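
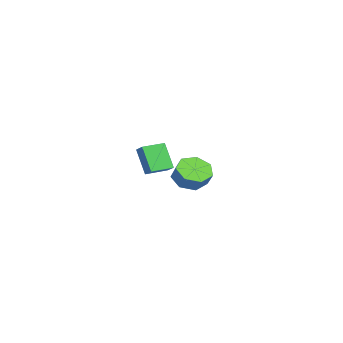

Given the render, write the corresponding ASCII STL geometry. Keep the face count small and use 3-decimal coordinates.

solid 
facet normal -0.478 -0.407 -0.779
outer loop
vertex -2.371 1.475 -2.552
vertex -2.893 2.374 -2.702
vertex -1.973 2.075 -3.11
endloop
endfacet
facet normal 0.763 -0.632 -0.136
outer loop
vertex -2.371 1.475 -2.552
vertex -1.973 2.075 -3.11
vertex -1.865 1.908 -1.727
endloop
endfacet
facet normal 0.763 -0.632 -0.136
outer loop
vertex -1.865 1.908 -1.727
vertex -1.973 2.075 -3.11
vertex -1.467 2.508 -2.286
endloop
endfacet
facet normal 0.477 0.408 0.778
outer loop
vertex -1.865 1.908 -1.727
vertex -1.467 2.508 -2.286
vertex -2.387 2.806 -1.878
endloop
endfacet
facet normal -0.478 -0.408 -0.778
outer loop
vertex -1.973 2.075 -3.11
vertex -2.893 2.374 -2.702
vertex -2.268 2.9 -3.362
endloop
endfacet
facet normal 0.817 0.120 -0.564
outer loop
vertex -1.973 2.075 -3.11
vertex -2.268 2.9 -3.362
vertex -1.467 2.508 -2.286
endloop
endfacet
facet normal 0.817 0.121 -0.564
outer loop
vertex -1.467 2.508 -2.286
vertex -2.268 2.9 -3.362
vertex -1.762 3.332 -2.537
endloop
endfacet
facet normal 0.477 0.408 0.778
outer loop
vertex -1.467 2.508 -2.286
vertex -1.762 3.332 -2.537
vertex -2.387 2.806 -1.878
endloop
endfacet
facet normal -0.477 -0.409 -0.778
outer loop
vertex -2.268 2.9 -3.362
vertex -2.893 2.374 -2.702
vertex -3.034 3.328 -3.117
endloop
endfacet
facet normal 0.256 0.783 -0.567
outer loop
vertex -2.268 2.9 -3.362
vertex -3.034 3.328 -3.117
vertex -1.762 3.332 -2.537
endloop
endfacet
facet normal 0.256 0.782 -0.568
outer loop
vertex -1.762 3.332 -2.537
vertex -3.034 3.328 -3.117
vertex -2.528 3.761 -2.292
endloop
endfacet
facet normal 0.477 0.408 0.778
outer loop
vertex -1.762 3.332 -2.537
vertex -2.528 3.761 -2.292
vertex -2.387 2.806 -1.878
endloop
endfacet
facet normal -0.477 -0.409 -0.778
outer loop
vertex -3.034 3.328 -3.117
vertex -2.893 2.374 -2.702
vertex -3.694 3.038 -2.56
endloop
endfacet
facet normal -0.497 0.856 -0.144
outer loop
vertex -3.034 3.328 -3.117
vertex -3.694 3.038 -2.56
vertex -2.528 3.761 -2.292
endloop
endfacet
facet normal -0.498 0.856 -0.143
outer loop
vertex -2.528 3.761 -2.292
vertex -3.694 3.038 -2.56
vertex -3.188 3.47 -1.735
endloop
endfacet
facet normal 0.477 0.408 0.778
outer loop
vertex -2.528 3.761 -2.292
vertex -3.188 3.47 -1.735
vertex -2.387 2.806 -1.878
endloop
endfacet
facet normal -0.477 -0.409 -0.778
outer loop
vertex -3.694 3.038 -2.56
vertex -2.893 2.374 -2.702
vertex -3.751 2.247 -2.11
endloop
endfacet
facet normal -0.876 0.284 0.389
outer loop
vertex -3.694 3.038 -2.56
vertex -3.751 2.247 -2.11
vertex -3.188 3.47 -1.735
endloop
endfacet
facet normal -0.877 0.284 0.388
outer loop
vertex -3.188 3.47 -1.735
vertex -3.751 2.247 -2.11
vertex -3.245 2.68 -1.285
endloop
endfacet
facet normal 0.478 0.409 0.778
outer loop
vertex -3.188 3.47 -1.735
vertex -3.245 2.68 -1.285
vertex -2.387 2.806 -1.878
endloop
endfacet
facet normal -0.477 -0.408 -0.779
outer loop
vertex -3.751 2.247 -2.11
vertex -2.893 2.374 -2.702
vertex -3.162 1.552 -2.107
endloop
endfacet
facet normal -0.595 -0.502 0.628
outer loop
vertex -3.751 2.247 -2.11
vertex -3.162 1.552 -2.107
vertex -3.245 2.68 -1.285
endloop
endfacet
facet normal -0.595 -0.502 0.628
outer loop
vertex -3.245 2.68 -1.285
vertex -3.162 1.552 -2.107
vertex -2.656 1.985 -1.282
endloop
endfacet
facet normal 0.478 0.408 0.778
outer loop
vertex -3.245 2.68 -1.285
vertex -2.656 1.985 -1.282
vertex -2.387 2.806 -1.878
endloop
endfacet
facet normal -0.478 -0.407 -0.779
outer loop
vertex -3.162 1.552 -2.107
vertex -2.893 2.374 -2.702
vertex -2.371 1.475 -2.552
endloop
endfacet
facet normal 0.134 -0.909 0.395
outer loop
vertex -3.162 1.552 -2.107
vertex -2.371 1.475 -2.552
vertex -2.656 1.985 -1.282
endloop
endfacet
facet normal 0.134 -0.909 0.395
outer loop
vertex -2.656 1.985 -1.282
vertex -2.371 1.475 -2.552
vertex -1.865 1.908 -1.727
endloop
endfacet
facet normal 0.477 0.408 0.778
outer loop
vertex -2.656 1.985 -1.282
vertex -1.865 1.908 -1.727
vertex -2.387 2.806 -1.878
endloop
endfacet
facet normal -0.684 0.727 0.053
outer loop
vertex 3.46 2.866 1.939
vertex 4.01 3.488 0.513
vertex 2.935 2.402 1.533
endloop
endfacet
facet normal -0.335 -0.377 0.864
outer loop
vertex 3.79 1.492 1.467
vertex 3.46 2.866 1.939
vertex 2.935 2.402 1.533
endloop
endfacet
facet normal -0.685 0.727 0.053
outer loop
vertex 2.935 2.402 1.533
vertex 4.01 3.488 0.513
vertex 3.485 3.023 0.108
endloop
endfacet
facet normal -0.649 -0.573 -0.500
outer loop
vertex 3.485 3.023 0.108
vertex 3.79 1.492 1.467
vertex 2.935 2.402 1.533
endloop
endfacet
facet normal 0.649 0.573 0.500
outer loop
vertex 3.46 2.866 1.939
vertex 4.865 2.578 0.447
vertex 4.01 3.488 0.513
endloop
endfacet
facet normal -0.333 -0.377 0.864
outer loop
vertex 4.315 1.957 1.872
vertex 3.46 2.866 1.939
vertex 3.79 1.492 1.467
endloop
endfacet
facet normal 0.649 0.573 0.500
outer loop
vertex 4.315 1.957 1.872
vertex 4.865 2.578 0.447
vertex 3.46 2.866 1.939
endloop
endfacet
facet normal 0.334 0.376 -0.864
outer loop
vertex 4.01 3.488 0.513
vertex 4.865 2.578 0.447
vertex 3.485 3.023 0.108
endloop
endfacet
facet normal -0.649 -0.573 -0.500
outer loop
vertex 4.34 2.114 0.041
vertex 3.79 1.492 1.467
vertex 3.485 3.023 0.108
endloop
endfacet
facet normal 0.334 0.378 -0.864
outer loop
vertex 3.485 3.023 0.108
vertex 4.865 2.578 0.447
vertex 4.34 2.114 0.041
endloop
endfacet
facet normal 0.685 -0.727 -0.053
outer loop
vertex 4.34 2.114 0.041
vertex 4.315 1.957 1.872
vertex 3.79 1.492 1.467
endloop
endfacet
facet normal 0.684 -0.728 -0.053
outer loop
vertex 4.865 2.578 0.447
vertex 4.315 1.957 1.872
vertex 4.34 2.114 0.041
endloop
endfacet

endsolid


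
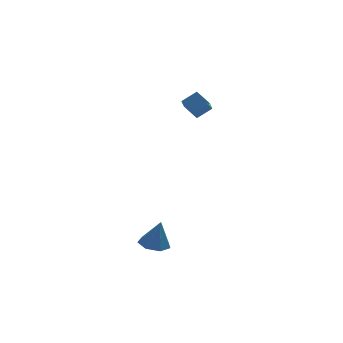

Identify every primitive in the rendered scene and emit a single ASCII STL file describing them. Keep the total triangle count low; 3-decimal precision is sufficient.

solid 
facet normal -0.799 -0.263 -0.540
outer loop
vertex 0.453 3.1 3.993
vertex 0.636 3.84 3.362
vertex 1.024 2.49 3.445
endloop
endfacet
facet normal -0.185 -0.747 0.638
outer loop
vertex 1.784 2.74 3.958
vertex 0.453 3.1 3.993
vertex 1.024 2.49 3.445
endloop
endfacet
facet normal -0.799 -0.263 -0.541
outer loop
vertex 1.024 2.49 3.445
vertex 0.636 3.84 3.362
vertex 1.208 3.23 2.813
endloop
endfacet
facet normal 0.571 -0.611 -0.549
outer loop
vertex 1.208 3.23 2.813
vertex 1.784 2.74 3.958
vertex 1.024 2.49 3.445
endloop
endfacet
facet normal -0.571 0.610 0.549
outer loop
vertex 0.453 3.1 3.993
vertex 1.396 4.09 3.875
vertex 0.636 3.84 3.362
endloop
endfacet
facet normal -0.185 -0.748 0.638
outer loop
vertex 1.212 3.35 4.507
vertex 0.453 3.1 3.993
vertex 1.784 2.74 3.958
endloop
endfacet
facet normal -0.572 0.610 0.548
outer loop
vertex 1.212 3.35 4.507
vertex 1.396 4.09 3.875
vertex 0.453 3.1 3.993
endloop
endfacet
facet normal 0.185 0.748 -0.638
outer loop
vertex 0.636 3.84 3.362
vertex 1.396 4.09 3.875
vertex 1.208 3.23 2.813
endloop
endfacet
facet normal 0.572 -0.609 -0.549
outer loop
vertex 1.967 3.48 3.327
vertex 1.784 2.74 3.958
vertex 1.208 3.23 2.813
endloop
endfacet
facet normal 0.186 0.747 -0.638
outer loop
vertex 1.208 3.23 2.813
vertex 1.396 4.09 3.875
vertex 1.967 3.48 3.327
endloop
endfacet
facet normal 0.799 0.263 0.540
outer loop
vertex 1.967 3.48 3.327
vertex 1.212 3.35 4.507
vertex 1.784 2.74 3.958
endloop
endfacet
facet normal 0.799 0.263 0.540
outer loop
vertex 1.396 4.09 3.875
vertex 1.212 3.35 4.507
vertex 1.967 3.48 3.327
endloop
endfacet
facet normal -0.205 0.108 -0.973
outer loop
vertex -0.509 -3.254 -2.759
vertex -1.221 -2.99 -2.58
vertex -0.561 -2.585 -2.674
endloop
endfacet
facet normal 0.969 0.045 0.243
outer loop
vertex -0.509 -3.254 -2.759
vertex -0.561 -2.585 -2.674
vertex -0.919 -3.15 -1.14
endloop
endfacet
facet normal -0.205 0.108 -0.973
outer loop
vertex -0.561 -2.585 -2.674
vertex -1.221 -2.99 -2.58
vertex -1.11 -2.221 -2.518
endloop
endfacet
facet normal 0.583 0.709 0.397
outer loop
vertex -0.561 -2.585 -2.674
vertex -1.11 -2.221 -2.518
vertex -0.919 -3.15 -1.14
endloop
endfacet
facet normal -0.204 0.108 -0.973
outer loop
vertex -1.11 -2.221 -2.518
vertex -1.221 -2.99 -2.58
vertex -1.743 -2.436 -2.409
endloop
endfacet
facet normal -0.176 0.805 0.567
outer loop
vertex -1.11 -2.221 -2.518
vertex -1.743 -2.436 -2.409
vertex -0.919 -3.15 -1.14
endloop
endfacet
facet normal -0.204 0.108 -0.973
outer loop
vertex -1.743 -2.436 -2.409
vertex -1.221 -2.99 -2.58
vertex -1.982 -3.069 -2.429
endloop
endfacet
facet normal -0.737 0.259 0.624
outer loop
vertex -1.743 -2.436 -2.409
vertex -1.982 -3.069 -2.429
vertex -0.919 -3.15 -1.14
endloop
endfacet
facet normal -0.204 0.107 -0.973
outer loop
vertex -1.982 -3.069 -2.429
vertex -1.221 -2.99 -2.58
vertex -1.649 -3.642 -2.562
endloop
endfacet
facet normal -0.677 -0.515 0.526
outer loop
vertex -1.982 -3.069 -2.429
vertex -1.649 -3.642 -2.562
vertex -0.919 -3.15 -1.14
endloop
endfacet
facet normal -0.204 0.107 -0.973
outer loop
vertex -1.649 -3.642 -2.562
vertex -1.221 -2.99 -2.58
vertex -0.993 -3.725 -2.709
endloop
endfacet
facet normal -0.041 -0.938 0.346
outer loop
vertex -1.649 -3.642 -2.562
vertex -0.993 -3.725 -2.709
vertex -0.919 -3.15 -1.14
endloop
endfacet
facet normal -0.205 0.107 -0.973
outer loop
vertex -0.993 -3.725 -2.709
vertex -1.221 -2.99 -2.58
vertex -0.509 -3.254 -2.759
endloop
endfacet
facet normal 0.692 -0.688 0.219
outer loop
vertex -0.993 -3.725 -2.709
vertex -0.509 -3.254 -2.759
vertex -0.919 -3.15 -1.14
endloop
endfacet

endsolid


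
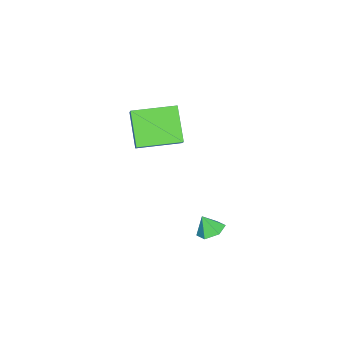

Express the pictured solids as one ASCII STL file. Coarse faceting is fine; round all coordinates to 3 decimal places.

solid 
facet normal -0.538 0.840 0.068
outer loop
vertex -4.502 -0.732 2.025
vertex -3.529 -0.19 3.03
vertex -3.431 0.072 0.554
endloop
endfacet
facet normal -0.649 -0.361 -0.670
outer loop
vertex -2.291 -1.71 0.41
vertex -4.502 -0.732 2.025
vertex -3.431 0.072 0.554
endloop
endfacet
facet normal -0.538 0.841 0.068
outer loop
vertex -3.431 0.072 0.554
vertex -3.529 -0.19 3.03
vertex -2.457 0.614 1.559
endloop
endfacet
facet normal 0.538 0.404 -0.740
outer loop
vertex -2.457 0.614 1.559
vertex -2.291 -1.71 0.41
vertex -3.431 0.072 0.554
endloop
endfacet
facet normal -0.538 -0.404 0.739
outer loop
vertex -4.502 -0.732 2.025
vertex -2.389 -1.972 2.886
vertex -3.529 -0.19 3.03
endloop
endfacet
facet normal -0.649 -0.361 -0.670
outer loop
vertex -3.363 -2.514 1.881
vertex -4.502 -0.732 2.025
vertex -2.291 -1.71 0.41
endloop
endfacet
facet normal -0.538 -0.404 0.740
outer loop
vertex -3.363 -2.514 1.881
vertex -2.389 -1.972 2.886
vertex -4.502 -0.732 2.025
endloop
endfacet
facet normal 0.649 0.361 0.670
outer loop
vertex -3.529 -0.19 3.03
vertex -2.389 -1.972 2.886
vertex -2.457 0.614 1.559
endloop
endfacet
facet normal 0.539 0.404 -0.739
outer loop
vertex -1.318 -1.168 1.415
vertex -2.291 -1.71 0.41
vertex -2.457 0.614 1.559
endloop
endfacet
facet normal 0.649 0.361 0.670
outer loop
vertex -2.457 0.614 1.559
vertex -2.389 -1.972 2.886
vertex -1.318 -1.168 1.415
endloop
endfacet
facet normal 0.538 -0.840 -0.067
outer loop
vertex -1.318 -1.168 1.415
vertex -3.363 -2.514 1.881
vertex -2.291 -1.71 0.41
endloop
endfacet
facet normal 0.538 -0.840 -0.068
outer loop
vertex -2.389 -1.972 2.886
vertex -3.363 -2.514 1.881
vertex -1.318 -1.168 1.415
endloop
endfacet
facet normal -0.049 0.436 -0.899
outer loop
vertex -1.726 2.004 -4.316
vertex -2.455 1.998 -4.279
vertex -2.081 2.57 -4.022
endloop
endfacet
facet normal 0.764 0.153 0.627
outer loop
vertex -1.726 2.004 -4.316
vertex -2.081 2.57 -4.022
vertex -2.405 1.562 -3.381
endloop
endfacet
facet normal -0.049 0.436 -0.899
outer loop
vertex -2.081 2.57 -4.022
vertex -2.455 1.998 -4.279
vertex -2.81 2.564 -3.985
endloop
endfacet
facet normal 0.039 0.527 0.849
outer loop
vertex -2.081 2.57 -4.022
vertex -2.81 2.564 -3.985
vertex -2.405 1.562 -3.381
endloop
endfacet
facet normal -0.049 0.436 -0.899
outer loop
vertex -2.81 2.564 -3.985
vertex -2.455 1.998 -4.279
vertex -3.184 1.992 -4.242
endloop
endfacet
facet normal -0.698 0.141 0.702
outer loop
vertex -2.81 2.564 -3.985
vertex -3.184 1.992 -4.242
vertex -2.405 1.562 -3.381
endloop
endfacet
facet normal -0.049 0.436 -0.899
outer loop
vertex -3.184 1.992 -4.242
vertex -2.455 1.998 -4.279
vertex -2.829 1.426 -4.536
endloop
endfacet
facet normal -0.711 -0.619 0.334
outer loop
vertex -3.184 1.992 -4.242
vertex -2.829 1.426 -4.536
vertex -2.405 1.562 -3.381
endloop
endfacet
facet normal -0.050 0.437 -0.898
outer loop
vertex -2.829 1.426 -4.536
vertex -2.455 1.998 -4.279
vertex -2.1 1.432 -4.574
endloop
endfacet
facet normal 0.014 -0.994 0.112
outer loop
vertex -2.829 1.426 -4.536
vertex -2.1 1.432 -4.574
vertex -2.405 1.562 -3.381
endloop
endfacet
facet normal -0.049 0.437 -0.898
outer loop
vertex -2.1 1.432 -4.574
vertex -2.455 1.998 -4.279
vertex -1.726 2.004 -4.316
endloop
endfacet
facet normal 0.751 -0.608 0.258
outer loop
vertex -2.1 1.432 -4.574
vertex -1.726 2.004 -4.316
vertex -2.405 1.562 -3.381
endloop
endfacet

endsolid


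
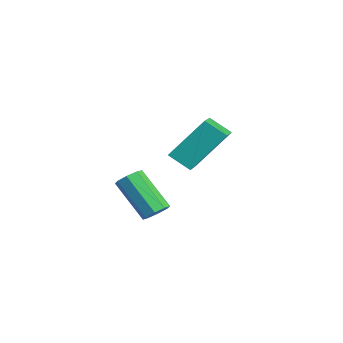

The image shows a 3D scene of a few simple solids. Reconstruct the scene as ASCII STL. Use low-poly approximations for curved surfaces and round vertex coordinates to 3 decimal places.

solid 
facet normal 0.617 0.339 -0.710
outer loop
vertex 1.92 -0.122 -4.196
vertex 1.602 -0.295 -4.555
vertex 1.654 0.144 -4.3
endloop
endfacet
facet normal 0.394 0.649 0.651
outer loop
vertex 1.92 -0.122 -4.196
vertex 1.654 0.144 -4.3
vertex 0.856 -0.711 -2.966
endloop
endfacet
facet normal 0.392 0.650 0.651
outer loop
vertex 0.856 -0.711 -2.966
vertex 1.654 0.144 -4.3
vertex 0.589 -0.446 -3.07
endloop
endfacet
facet normal -0.615 -0.341 0.711
outer loop
vertex 0.856 -0.711 -2.966
vertex 0.589 -0.446 -3.07
vertex 0.538 -0.885 -3.325
endloop
endfacet
facet normal 0.614 0.341 -0.712
outer loop
vertex 1.654 0.144 -4.3
vertex 1.602 -0.295 -4.555
vertex 1.356 0.152 -4.553
endloop
endfacet
facet normal -0.206 0.940 0.272
outer loop
vertex 1.654 0.144 -4.3
vertex 1.356 0.152 -4.553
vertex 0.589 -0.446 -3.07
endloop
endfacet
facet normal -0.207 0.940 0.272
outer loop
vertex 0.589 -0.446 -3.07
vertex 1.356 0.152 -4.553
vertex 0.292 -0.438 -3.323
endloop
endfacet
facet normal -0.615 -0.342 0.711
outer loop
vertex 0.589 -0.446 -3.07
vertex 0.292 -0.438 -3.323
vertex 0.538 -0.885 -3.325
endloop
endfacet
facet normal 0.614 0.341 -0.711
outer loop
vertex 1.356 0.152 -4.553
vertex 1.602 -0.295 -4.555
vertex 1.203 -0.102 -4.807
endloop
endfacet
facet normal -0.684 0.679 -0.266
outer loop
vertex 1.356 0.152 -4.553
vertex 1.203 -0.102 -4.807
vertex 0.292 -0.438 -3.323
endloop
endfacet
facet normal -0.684 0.679 -0.266
outer loop
vertex 0.292 -0.438 -3.323
vertex 1.203 -0.102 -4.807
vertex 0.139 -0.692 -3.577
endloop
endfacet
facet normal -0.614 -0.341 0.711
outer loop
vertex 0.292 -0.438 -3.323
vertex 0.139 -0.692 -3.577
vertex 0.538 -0.885 -3.325
endloop
endfacet
facet normal 0.615 0.343 -0.711
outer loop
vertex 1.203 -0.102 -4.807
vertex 1.602 -0.295 -4.555
vertex 1.284 -0.469 -4.914
endloop
endfacet
facet normal -0.761 0.021 -0.648
outer loop
vertex 1.203 -0.102 -4.807
vertex 1.284 -0.469 -4.914
vertex 0.139 -0.692 -3.577
endloop
endfacet
facet normal -0.761 0.021 -0.648
outer loop
vertex 0.139 -0.692 -3.577
vertex 1.284 -0.469 -4.914
vertex 0.22 -1.058 -3.684
endloop
endfacet
facet normal -0.615 -0.344 0.710
outer loop
vertex 0.139 -0.692 -3.577
vertex 0.22 -1.058 -3.684
vertex 0.538 -0.885 -3.325
endloop
endfacet
facet normal 0.615 0.341 -0.711
outer loop
vertex 1.284 -0.469 -4.914
vertex 1.602 -0.295 -4.555
vertex 1.551 -0.734 -4.81
endloop
endfacet
facet normal -0.392 -0.650 -0.651
outer loop
vertex 1.284 -0.469 -4.914
vertex 1.551 -0.734 -4.81
vertex 0.22 -1.058 -3.684
endloop
endfacet
facet normal -0.394 -0.648 -0.652
outer loop
vertex 0.22 -1.058 -3.684
vertex 1.551 -0.734 -4.81
vertex 0.486 -1.324 -3.58
endloop
endfacet
facet normal -0.617 -0.339 0.710
outer loop
vertex 0.22 -1.058 -3.684
vertex 0.486 -1.324 -3.58
vertex 0.538 -0.885 -3.325
endloop
endfacet
facet normal 0.615 0.342 -0.711
outer loop
vertex 1.551 -0.734 -4.81
vertex 1.602 -0.295 -4.555
vertex 1.848 -0.742 -4.557
endloop
endfacet
facet normal 0.206 -0.940 -0.272
outer loop
vertex 1.551 -0.734 -4.81
vertex 1.848 -0.742 -4.557
vertex 0.486 -1.324 -3.58
endloop
endfacet
facet normal 0.206 -0.940 -0.273
outer loop
vertex 0.486 -1.324 -3.58
vertex 1.848 -0.742 -4.557
vertex 0.784 -1.332 -3.327
endloop
endfacet
facet normal -0.614 -0.341 0.712
outer loop
vertex 0.486 -1.324 -3.58
vertex 0.784 -1.332 -3.327
vertex 0.538 -0.885 -3.325
endloop
endfacet
facet normal 0.614 0.341 -0.711
outer loop
vertex 1.848 -0.742 -4.557
vertex 1.602 -0.295 -4.555
vertex 2.001 -0.488 -4.303
endloop
endfacet
facet normal 0.684 -0.679 0.266
outer loop
vertex 1.848 -0.742 -4.557
vertex 2.001 -0.488 -4.303
vertex 0.784 -1.332 -3.327
endloop
endfacet
facet normal 0.684 -0.679 0.266
outer loop
vertex 0.784 -1.332 -3.327
vertex 2.001 -0.488 -4.303
vertex 0.937 -1.078 -3.073
endloop
endfacet
facet normal -0.614 -0.341 0.711
outer loop
vertex 0.784 -1.332 -3.327
vertex 0.937 -1.078 -3.073
vertex 0.538 -0.885 -3.325
endloop
endfacet
facet normal 0.615 0.344 -0.710
outer loop
vertex 2.001 -0.488 -4.303
vertex 1.602 -0.295 -4.555
vertex 1.92 -0.122 -4.196
endloop
endfacet
facet normal 0.761 -0.021 0.648
outer loop
vertex 2.001 -0.488 -4.303
vertex 1.92 -0.122 -4.196
vertex 0.937 -1.078 -3.073
endloop
endfacet
facet normal 0.761 -0.021 0.648
outer loop
vertex 0.937 -1.078 -3.073
vertex 1.92 -0.122 -4.196
vertex 0.856 -0.711 -2.966
endloop
endfacet
facet normal -0.615 -0.343 0.711
outer loop
vertex 0.937 -1.078 -3.073
vertex 0.856 -0.711 -2.966
vertex 0.538 -0.885 -3.325
endloop
endfacet
facet normal -0.844 0.432 -0.318
outer loop
vertex 2.628 1.109 -0.074
vertex 3.104 1.663 -0.583
vertex 2.542 -0.033 -1.397
endloop
endfacet
facet normal -0.534 -0.622 0.572
outer loop
vertex 3.656 -0.603 -0.977
vertex 2.628 1.109 -0.074
vertex 2.542 -0.033 -1.397
endloop
endfacet
facet normal -0.844 0.432 -0.318
outer loop
vertex 2.542 -0.033 -1.397
vertex 3.104 1.663 -0.583
vertex 3.018 0.521 -1.906
endloop
endfacet
facet normal -0.049 -0.653 -0.756
outer loop
vertex 3.018 0.521 -1.906
vertex 3.656 -0.603 -0.977
vertex 2.542 -0.033 -1.397
endloop
endfacet
facet normal 0.049 0.653 0.756
outer loop
vertex 2.628 1.109 -0.074
vertex 4.218 1.093 -0.163
vertex 3.104 1.663 -0.583
endloop
endfacet
facet normal -0.534 -0.622 0.572
outer loop
vertex 3.742 0.539 0.346
vertex 2.628 1.109 -0.074
vertex 3.656 -0.603 -0.977
endloop
endfacet
facet normal 0.049 0.653 0.756
outer loop
vertex 3.742 0.539 0.346
vertex 4.218 1.093 -0.163
vertex 2.628 1.109 -0.074
endloop
endfacet
facet normal 0.534 0.622 -0.572
outer loop
vertex 3.104 1.663 -0.583
vertex 4.218 1.093 -0.163
vertex 3.018 0.521 -1.906
endloop
endfacet
facet normal -0.049 -0.653 -0.756
outer loop
vertex 4.132 -0.049 -1.486
vertex 3.656 -0.603 -0.977
vertex 3.018 0.521 -1.906
endloop
endfacet
facet normal 0.534 0.622 -0.572
outer loop
vertex 3.018 0.521 -1.906
vertex 4.218 1.093 -0.163
vertex 4.132 -0.049 -1.486
endloop
endfacet
facet normal 0.844 -0.432 0.318
outer loop
vertex 4.132 -0.049 -1.486
vertex 3.742 0.539 0.346
vertex 3.656 -0.603 -0.977
endloop
endfacet
facet normal 0.844 -0.432 0.318
outer loop
vertex 4.218 1.093 -0.163
vertex 3.742 0.539 0.346
vertex 4.132 -0.049 -1.486
endloop
endfacet

endsolid


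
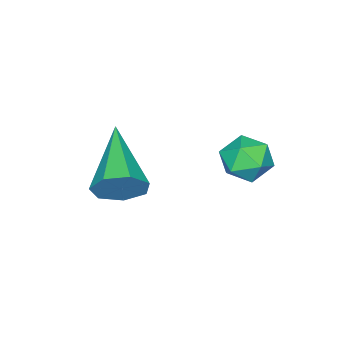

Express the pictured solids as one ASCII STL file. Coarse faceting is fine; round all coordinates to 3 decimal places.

solid 
facet normal 0.698 0.599 -0.392
outer loop
vertex 1.143 -0.365 -3.122
vertex 0.709 -0.222 -3.677
vertex 0.763 0.126 -3.049
endloop
endfacet
facet normal 0.147 -0.033 0.989
outer loop
vertex 1.143 -0.365 -3.122
vertex 0.763 0.126 -3.049
vertex -0.709 -1.438 -2.883
endloop
endfacet
facet normal 0.699 0.599 -0.392
outer loop
vertex 0.763 0.126 -3.049
vertex 0.709 -0.222 -3.677
vertex 0.342 0.355 -3.45
endloop
endfacet
facet normal -0.442 0.496 0.747
outer loop
vertex 0.763 0.126 -3.049
vertex 0.342 0.355 -3.45
vertex -0.709 -1.438 -2.883
endloop
endfacet
facet normal 0.699 0.599 -0.392
outer loop
vertex 0.342 0.355 -3.45
vertex 0.709 -0.222 -3.677
vertex 0.197 0.15 -4.022
endloop
endfacet
facet normal -0.858 0.513 0.033
outer loop
vertex 0.342 0.355 -3.45
vertex 0.197 0.15 -4.022
vertex -0.709 -1.438 -2.883
endloop
endfacet
facet normal 0.699 0.599 -0.392
outer loop
vertex 0.197 0.15 -4.022
vertex 0.709 -0.222 -3.677
vertex 0.437 -0.335 -4.335
endloop
endfacet
facet normal -0.788 0.008 -0.616
outer loop
vertex 0.197 0.15 -4.022
vertex 0.437 -0.335 -4.335
vertex -0.709 -1.438 -2.883
endloop
endfacet
facet normal 0.698 0.600 -0.391
outer loop
vertex 0.437 -0.335 -4.335
vertex 0.709 -0.222 -3.677
vertex 0.882 -0.734 -4.153
endloop
endfacet
facet normal -0.284 -0.642 -0.712
outer loop
vertex 0.437 -0.335 -4.335
vertex 0.882 -0.734 -4.153
vertex -0.709 -1.438 -2.883
endloop
endfacet
facet normal 0.698 0.600 -0.391
outer loop
vertex 0.882 -0.734 -4.153
vertex 0.709 -0.222 -3.677
vertex 1.196 -0.747 -3.613
endloop
endfacet
facet normal 0.273 -0.945 -0.182
outer loop
vertex 0.882 -0.734 -4.153
vertex 1.196 -0.747 -3.613
vertex -0.709 -1.438 -2.883
endloop
endfacet
facet normal 0.698 0.600 -0.391
outer loop
vertex 1.196 -0.747 -3.613
vertex 0.709 -0.222 -3.677
vertex 1.143 -0.365 -3.122
endloop
endfacet
facet normal 0.465 -0.674 0.574
outer loop
vertex 1.196 -0.747 -3.613
vertex 1.143 -0.365 -3.122
vertex -0.709 -1.438 -2.883
endloop
endfacet
facet normal -0.205 0.937 0.281
outer loop
vertex -2.379 2.003 -3.8
vertex -2.357 1.799 -3.104
vertex -1.753 2.03 -3.433
endloop
endfacet
facet normal 0.156 0.929 -0.334
outer loop
vertex -2.379 2.003 -3.8
vertex -1.753 2.03 -3.433
vertex -1.763 1.786 -4.116
endloop
endfacet
facet normal -0.220 0.549 -0.806
outer loop
vertex -2.379 2.003 -3.8
vertex -1.763 1.786 -4.116
vertex -2.372 1.404 -4.21
endloop
endfacet
facet normal -0.815 0.321 -0.483
outer loop
vertex -2.379 2.003 -3.8
vertex -2.372 1.404 -4.21
vertex -2.74 1.412 -3.584
endloop
endfacet
facet normal -0.805 0.561 0.190
outer loop
vertex -2.379 2.003 -3.8
vertex -2.74 1.412 -3.584
vertex -2.357 1.799 -3.104
endloop
endfacet
facet normal 0.774 0.593 -0.223
outer loop
vertex -1.763 1.786 -4.116
vertex -1.753 2.03 -3.433
vertex -1.36 1.448 -3.616
endloop
endfacet
facet normal 0.190 0.605 0.773
outer loop
vertex -1.753 2.03 -3.433
vertex -2.357 1.799 -3.104
vertex -1.728 1.456 -2.99
endloop
endfacet
facet normal -0.780 -0.004 0.626
outer loop
vertex -2.357 1.799 -3.104
vertex -2.74 1.412 -3.584
vertex -2.337 1.074 -3.084
endloop
endfacet
facet normal -0.795 -0.392 -0.463
outer loop
vertex -2.74 1.412 -3.584
vertex -2.372 1.404 -4.21
vertex -2.347 0.83 -3.767
endloop
endfacet
facet normal 0.166 -0.023 -0.986
outer loop
vertex -2.372 1.404 -4.21
vertex -1.763 1.786 -4.116
vertex -1.743 1.061 -4.096
endloop
endfacet
facet normal 0.815 -0.321 0.483
outer loop
vertex -1.721 0.857 -3.4
vertex -1.36 1.448 -3.616
vertex -1.728 1.456 -2.99
endloop
endfacet
facet normal 0.220 -0.549 0.806
outer loop
vertex -1.721 0.857 -3.4
vertex -1.728 1.456 -2.99
vertex -2.337 1.074 -3.084
endloop
endfacet
facet normal -0.156 -0.929 0.334
outer loop
vertex -1.721 0.857 -3.4
vertex -2.337 1.074 -3.084
vertex -2.347 0.83 -3.767
endloop
endfacet
facet normal 0.205 -0.937 -0.281
outer loop
vertex -1.721 0.857 -3.4
vertex -2.347 0.83 -3.767
vertex -1.743 1.061 -4.096
endloop
endfacet
facet normal 0.805 -0.561 -0.190
outer loop
vertex -1.721 0.857 -3.4
vertex -1.743 1.061 -4.096
vertex -1.36 1.448 -3.616
endloop
endfacet
facet normal 0.795 0.392 0.463
outer loop
vertex -1.728 1.456 -2.99
vertex -1.36 1.448 -3.616
vertex -1.753 2.03 -3.433
endloop
endfacet
facet normal -0.166 0.023 0.986
outer loop
vertex -2.337 1.074 -3.084
vertex -1.728 1.456 -2.99
vertex -2.357 1.799 -3.104
endloop
endfacet
facet normal -0.774 -0.593 0.223
outer loop
vertex -2.347 0.83 -3.767
vertex -2.337 1.074 -3.084
vertex -2.74 1.412 -3.584
endloop
endfacet
facet normal -0.190 -0.605 -0.773
outer loop
vertex -1.743 1.061 -4.096
vertex -2.347 0.83 -3.767
vertex -2.372 1.404 -4.21
endloop
endfacet
facet normal 0.780 0.004 -0.626
outer loop
vertex -1.36 1.448 -3.616
vertex -1.743 1.061 -4.096
vertex -1.763 1.786 -4.116
endloop
endfacet

endsolid


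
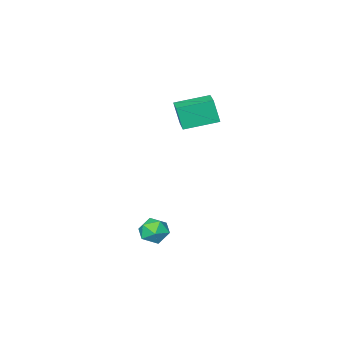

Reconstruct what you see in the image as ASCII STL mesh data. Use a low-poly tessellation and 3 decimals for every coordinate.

solid 
facet normal -0.517 -0.838 -0.172
outer loop
vertex 0.832 -2.801 3.552
vertex -0.512 -2.041 3.887
vertex 0.719 -2.496 2.408
endloop
endfacet
facet normal 0.851 -0.481 -0.212
outer loop
vertex 1.272 -1.599 2.593
vertex 0.832 -2.801 3.552
vertex 0.719 -2.496 2.408
endloop
endfacet
facet normal -0.517 -0.838 -0.172
outer loop
vertex 0.719 -2.496 2.408
vertex -0.512 -2.041 3.887
vertex -0.625 -1.736 2.743
endloop
endfacet
facet normal -0.095 0.257 -0.962
outer loop
vertex -0.625 -1.736 2.743
vertex 1.272 -1.599 2.593
vertex 0.719 -2.496 2.408
endloop
endfacet
facet normal 0.095 -0.257 0.962
outer loop
vertex 0.832 -2.801 3.552
vertex 0.041 -1.144 4.072
vertex -0.512 -2.041 3.887
endloop
endfacet
facet normal 0.851 -0.481 -0.212
outer loop
vertex 1.385 -1.904 3.737
vertex 0.832 -2.801 3.552
vertex 1.272 -1.599 2.593
endloop
endfacet
facet normal 0.095 -0.257 0.962
outer loop
vertex 1.385 -1.904 3.737
vertex 0.041 -1.144 4.072
vertex 0.832 -2.801 3.552
endloop
endfacet
facet normal -0.851 0.481 0.212
outer loop
vertex -0.512 -2.041 3.887
vertex 0.041 -1.144 4.072
vertex -0.625 -1.736 2.743
endloop
endfacet
facet normal -0.095 0.257 -0.962
outer loop
vertex -0.072 -0.839 2.928
vertex 1.272 -1.599 2.593
vertex -0.625 -1.736 2.743
endloop
endfacet
facet normal -0.851 0.481 0.212
outer loop
vertex -0.625 -1.736 2.743
vertex 0.041 -1.144 4.072
vertex -0.072 -0.839 2.928
endloop
endfacet
facet normal 0.517 0.838 0.172
outer loop
vertex -0.072 -0.839 2.928
vertex 1.385 -1.904 3.737
vertex 1.272 -1.599 2.593
endloop
endfacet
facet normal 0.517 0.838 0.172
outer loop
vertex 0.041 -1.144 4.072
vertex 1.385 -1.904 3.737
vertex -0.072 -0.839 2.928
endloop
endfacet
facet normal -0.679 0.495 0.542
outer loop
vertex 3.181 -0.02 -2.121
vertex 2.866 -0.649 -1.942
vertex 3.395 -0.377 -1.527
endloop
endfacet
facet normal -0.059 0.846 0.530
outer loop
vertex 3.181 -0.02 -2.121
vertex 3.395 -0.377 -1.527
vertex 3.887 -0.07 -1.962
endloop
endfacet
facet normal 0.104 0.983 -0.153
outer loop
vertex 3.181 -0.02 -2.121
vertex 3.887 -0.07 -1.962
vertex 3.663 -0.153 -2.647
endloop
endfacet
facet normal -0.415 0.715 -0.562
outer loop
vertex 3.181 -0.02 -2.121
vertex 3.663 -0.153 -2.647
vertex 3.032 -0.51 -2.635
endloop
endfacet
facet normal -0.901 0.413 -0.133
outer loop
vertex 3.181 -0.02 -2.121
vertex 3.032 -0.51 -2.635
vertex 2.866 -0.649 -1.942
endloop
endfacet
facet normal 0.444 0.415 0.794
outer loop
vertex 3.887 -0.07 -1.962
vertex 3.395 -0.377 -1.527
vertex 4.008 -0.73 -1.685
endloop
endfacet
facet normal -0.560 -0.153 0.814
outer loop
vertex 3.395 -0.377 -1.527
vertex 2.866 -0.649 -1.942
vertex 3.377 -1.087 -1.673
endloop
endfacet
facet normal -0.918 -0.284 -0.277
outer loop
vertex 2.866 -0.649 -1.942
vertex 3.032 -0.51 -2.635
vertex 3.153 -1.17 -2.358
endloop
endfacet
facet normal -0.133 0.203 -0.970
outer loop
vertex 3.032 -0.51 -2.635
vertex 3.663 -0.153 -2.647
vertex 3.645 -0.863 -2.793
endloop
endfacet
facet normal 0.707 0.636 -0.308
outer loop
vertex 3.663 -0.153 -2.647
vertex 3.887 -0.07 -1.962
vertex 4.174 -0.591 -2.378
endloop
endfacet
facet normal 0.415 -0.715 0.562
outer loop
vertex 3.859 -1.22 -2.199
vertex 4.008 -0.73 -1.685
vertex 3.377 -1.087 -1.673
endloop
endfacet
facet normal -0.104 -0.983 0.153
outer loop
vertex 3.859 -1.22 -2.199
vertex 3.377 -1.087 -1.673
vertex 3.153 -1.17 -2.358
endloop
endfacet
facet normal 0.059 -0.846 -0.530
outer loop
vertex 3.859 -1.22 -2.199
vertex 3.153 -1.17 -2.358
vertex 3.645 -0.863 -2.793
endloop
endfacet
facet normal 0.679 -0.495 -0.542
outer loop
vertex 3.859 -1.22 -2.199
vertex 3.645 -0.863 -2.793
vertex 4.174 -0.591 -2.378
endloop
endfacet
facet normal 0.901 -0.413 0.133
outer loop
vertex 3.859 -1.22 -2.199
vertex 4.174 -0.591 -2.378
vertex 4.008 -0.73 -1.685
endloop
endfacet
facet normal 0.133 -0.203 0.970
outer loop
vertex 3.377 -1.087 -1.673
vertex 4.008 -0.73 -1.685
vertex 3.395 -0.377 -1.527
endloop
endfacet
facet normal -0.707 -0.636 0.308
outer loop
vertex 3.153 -1.17 -2.358
vertex 3.377 -1.087 -1.673
vertex 2.866 -0.649 -1.942
endloop
endfacet
facet normal -0.444 -0.415 -0.794
outer loop
vertex 3.645 -0.863 -2.793
vertex 3.153 -1.17 -2.358
vertex 3.032 -0.51 -2.635
endloop
endfacet
facet normal 0.560 0.153 -0.814
outer loop
vertex 4.174 -0.591 -2.378
vertex 3.645 -0.863 -2.793
vertex 3.663 -0.153 -2.647
endloop
endfacet
facet normal 0.918 0.284 0.277
outer loop
vertex 4.008 -0.73 -1.685
vertex 4.174 -0.591 -2.378
vertex 3.887 -0.07 -1.962
endloop
endfacet

endsolid


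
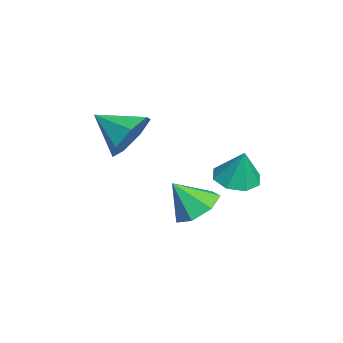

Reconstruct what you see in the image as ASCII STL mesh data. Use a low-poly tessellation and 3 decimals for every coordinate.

solid 
facet normal 0.384 0.806 -0.451
outer loop
vertex -1.087 -1.964 0.722
vertex -1.83 -1.992 0.039
vertex -1.807 -1.507 0.925
endloop
endfacet
facet normal 0.163 -0.174 0.971
outer loop
vertex -1.087 -1.964 0.722
vertex -1.807 -1.507 0.925
vertex -2.41 -3.208 0.721
endloop
endfacet
facet normal 0.385 0.805 -0.451
outer loop
vertex -1.807 -1.507 0.925
vertex -1.83 -1.992 0.039
vertex -2.544 -1.415 0.46
endloop
endfacet
facet normal -0.524 0.084 0.847
outer loop
vertex -1.807 -1.507 0.925
vertex -2.544 -1.415 0.46
vertex -2.41 -3.208 0.721
endloop
endfacet
facet normal 0.384 0.805 -0.452
outer loop
vertex -2.544 -1.415 0.46
vertex -1.83 -1.992 0.039
vertex -2.744 -1.758 -0.321
endloop
endfacet
facet normal -0.964 -0.034 0.262
outer loop
vertex -2.544 -1.415 0.46
vertex -2.744 -1.758 -0.321
vertex -2.41 -3.208 0.721
endloop
endfacet
facet normal 0.384 0.805 -0.451
outer loop
vertex -2.744 -1.758 -0.321
vertex -1.83 -1.992 0.039
vertex -2.255 -2.277 -0.831
endloop
endfacet
facet normal -0.828 -0.440 -0.347
outer loop
vertex -2.744 -1.758 -0.321
vertex -2.255 -2.277 -0.831
vertex -2.41 -3.208 0.721
endloop
endfacet
facet normal 0.384 0.806 -0.451
outer loop
vertex -2.255 -2.277 -0.831
vertex -1.83 -1.992 0.039
vertex -1.446 -2.581 -0.686
endloop
endfacet
facet normal -0.218 -0.827 -0.518
outer loop
vertex -2.255 -2.277 -0.831
vertex -1.446 -2.581 -0.686
vertex -2.41 -3.208 0.721
endloop
endfacet
facet normal 0.385 0.806 -0.451
outer loop
vertex -1.446 -2.581 -0.686
vertex -1.83 -1.992 0.039
vertex -0.926 -2.442 0.006
endloop
endfacet
facet normal 0.407 -0.905 -0.124
outer loop
vertex -1.446 -2.581 -0.686
vertex -0.926 -2.442 0.006
vertex -2.41 -3.208 0.721
endloop
endfacet
facet normal 0.384 0.805 -0.451
outer loop
vertex -0.926 -2.442 0.006
vertex -1.83 -1.992 0.039
vertex -1.087 -1.964 0.722
endloop
endfacet
facet normal 0.577 -0.614 0.539
outer loop
vertex -0.926 -2.442 0.006
vertex -1.087 -1.964 0.722
vertex -2.41 -3.208 0.721
endloop
endfacet
facet normal 0.014 0.597 -0.802
outer loop
vertex 0.429 0.54 -1.952
vertex -0.27 0.104 -2.289
vertex -0.265 0.818 -1.757
endloop
endfacet
facet normal 0.368 0.302 0.879
outer loop
vertex 0.429 0.54 -1.952
vertex -0.265 0.818 -1.757
vertex -0.29 -0.684 -1.231
endloop
endfacet
facet normal 0.015 0.597 -0.802
outer loop
vertex -0.265 0.818 -1.757
vertex -0.27 0.104 -2.289
vertex -0.963 0.559 -1.963
endloop
endfacet
facet normal -0.374 0.312 0.873
outer loop
vertex -0.265 0.818 -1.757
vertex -0.963 0.559 -1.963
vertex -0.29 -0.684 -1.231
endloop
endfacet
facet normal 0.016 0.598 -0.801
outer loop
vertex -0.963 0.559 -1.963
vertex -0.27 0.104 -2.289
vertex -1.139 -0.042 -2.415
endloop
endfacet
facet normal -0.840 -0.147 0.523
outer loop
vertex -0.963 0.559 -1.963
vertex -1.139 -0.042 -2.415
vertex -0.29 -0.684 -1.231
endloop
endfacet
facet normal 0.016 0.598 -0.801
outer loop
vertex -1.139 -0.042 -2.415
vertex -0.27 0.104 -2.289
vertex -0.661 -0.533 -2.772
endloop
endfacet
facet normal -0.679 -0.728 0.092
outer loop
vertex -1.139 -0.042 -2.415
vertex -0.661 -0.533 -2.772
vertex -0.29 -0.684 -1.231
endloop
endfacet
facet normal 0.016 0.598 -0.801
outer loop
vertex -0.661 -0.533 -2.772
vertex -0.27 0.104 -2.289
vertex 0.111 -0.544 -2.765
endloop
endfacet
facet normal -0.013 -0.995 -0.094
outer loop
vertex -0.661 -0.533 -2.772
vertex 0.111 -0.544 -2.765
vertex -0.29 -0.684 -1.231
endloop
endfacet
facet normal 0.015 0.597 -0.802
outer loop
vertex 0.111 -0.544 -2.765
vertex -0.27 0.104 -2.289
vertex 0.596 -0.066 -2.4
endloop
endfacet
facet normal 0.657 -0.746 0.104
outer loop
vertex 0.111 -0.544 -2.765
vertex 0.596 -0.066 -2.4
vertex -0.29 -0.684 -1.231
endloop
endfacet
facet normal 0.014 0.597 -0.802
outer loop
vertex 0.596 -0.066 -2.4
vertex -0.27 0.104 -2.289
vertex 0.429 0.54 -1.952
endloop
endfacet
facet normal 0.826 -0.169 0.537
outer loop
vertex 0.596 -0.066 -2.4
vertex 0.429 0.54 -1.952
vertex -0.29 -0.684 -1.231
endloop
endfacet
facet normal -0.253 -0.181 -0.950
outer loop
vertex -0.247 0.997 -1.427
vertex -0.967 1.321 -1.297
vertex -0.256 1.599 -1.539
endloop
endfacet
facet normal 0.968 0.060 0.245
outer loop
vertex -0.247 0.997 -1.427
vertex -0.256 1.599 -1.539
vertex -0.633 1.559 -0.043
endloop
endfacet
facet normal -0.253 -0.180 -0.951
outer loop
vertex -0.256 1.599 -1.539
vertex -0.967 1.321 -1.297
vertex -0.681 2.038 -1.509
endloop
endfacet
facet normal 0.711 0.675 0.197
outer loop
vertex -0.256 1.599 -1.539
vertex -0.681 2.038 -1.509
vertex -0.633 1.559 -0.043
endloop
endfacet
facet normal -0.253 -0.180 -0.951
outer loop
vertex -0.681 2.038 -1.509
vertex -0.967 1.321 -1.297
vertex -1.274 2.058 -1.355
endloop
endfacet
facet normal 0.111 0.946 0.305
outer loop
vertex -0.681 2.038 -1.509
vertex -1.274 2.058 -1.355
vertex -0.633 1.559 -0.043
endloop
endfacet
facet normal -0.252 -0.180 -0.951
outer loop
vertex -1.274 2.058 -1.355
vertex -0.967 1.321 -1.297
vertex -1.686 1.646 -1.168
endloop
endfacet
facet normal -0.483 0.713 0.507
outer loop
vertex -1.274 2.058 -1.355
vertex -1.686 1.646 -1.168
vertex -0.633 1.559 -0.043
endloop
endfacet
facet normal -0.252 -0.181 -0.951
outer loop
vertex -1.686 1.646 -1.168
vertex -0.967 1.321 -1.297
vertex -1.677 1.044 -1.056
endloop
endfacet
facet normal -0.721 0.116 0.683
outer loop
vertex -1.686 1.646 -1.168
vertex -1.677 1.044 -1.056
vertex -0.633 1.559 -0.043
endloop
endfacet
facet normal -0.253 -0.180 -0.951
outer loop
vertex -1.677 1.044 -1.056
vertex -0.967 1.321 -1.297
vertex -1.252 0.605 -1.086
endloop
endfacet
facet normal -0.464 -0.499 0.732
outer loop
vertex -1.677 1.044 -1.056
vertex -1.252 0.605 -1.086
vertex -0.633 1.559 -0.043
endloop
endfacet
facet normal -0.253 -0.179 -0.951
outer loop
vertex -1.252 0.605 -1.086
vertex -0.967 1.321 -1.297
vertex -0.66 0.585 -1.24
endloop
endfacet
facet normal 0.136 -0.770 0.623
outer loop
vertex -1.252 0.605 -1.086
vertex -0.66 0.585 -1.24
vertex -0.633 1.559 -0.043
endloop
endfacet
facet normal -0.252 -0.179 -0.951
outer loop
vertex -0.66 0.585 -1.24
vertex -0.967 1.321 -1.297
vertex -0.247 0.997 -1.427
endloop
endfacet
facet normal 0.729 -0.539 0.422
outer loop
vertex -0.66 0.585 -1.24
vertex -0.247 0.997 -1.427
vertex -0.633 1.559 -0.043
endloop
endfacet

endsolid


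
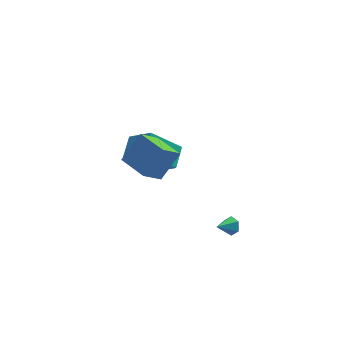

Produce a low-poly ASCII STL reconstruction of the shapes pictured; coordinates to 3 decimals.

solid 
facet normal -0.576 -0.356 -0.736
outer loop
vertex -4.138 -2.108 2.764
vertex -5.005 -0.751 2.786
vertex -3.24 -1.517 1.775
endloop
endfacet
facet normal 0.539 -0.842 -0.014
outer loop
vertex -2.255 -0.909 3.034
vertex -4.138 -2.108 2.764
vertex -3.24 -1.517 1.775
endloop
endfacet
facet normal -0.576 -0.356 -0.736
outer loop
vertex -3.24 -1.517 1.775
vertex -5.005 -0.751 2.786
vertex -4.107 -0.161 1.798
endloop
endfacet
facet normal 0.615 0.405 -0.677
outer loop
vertex -4.107 -0.161 1.798
vertex -2.255 -0.909 3.034
vertex -3.24 -1.517 1.775
endloop
endfacet
facet normal -0.615 -0.404 0.677
outer loop
vertex -4.138 -2.108 2.764
vertex -4.02 -0.143 4.045
vertex -5.005 -0.751 2.786
endloop
endfacet
facet normal 0.538 -0.843 -0.014
outer loop
vertex -3.153 -1.499 4.022
vertex -4.138 -2.108 2.764
vertex -2.255 -0.909 3.034
endloop
endfacet
facet normal -0.615 -0.405 0.677
outer loop
vertex -3.153 -1.499 4.022
vertex -4.02 -0.143 4.045
vertex -4.138 -2.108 2.764
endloop
endfacet
facet normal -0.538 0.843 0.014
outer loop
vertex -5.005 -0.751 2.786
vertex -4.02 -0.143 4.045
vertex -4.107 -0.161 1.798
endloop
endfacet
facet normal 0.615 0.404 -0.677
outer loop
vertex -3.122 0.448 3.056
vertex -2.255 -0.909 3.034
vertex -4.107 -0.161 1.798
endloop
endfacet
facet normal -0.539 0.842 0.014
outer loop
vertex -4.107 -0.161 1.798
vertex -4.02 -0.143 4.045
vertex -3.122 0.448 3.056
endloop
endfacet
facet normal 0.576 0.356 0.736
outer loop
vertex -3.122 0.448 3.056
vertex -3.153 -1.499 4.022
vertex -2.255 -0.909 3.034
endloop
endfacet
facet normal 0.576 0.356 0.736
outer loop
vertex -4.02 -0.143 4.045
vertex -3.153 -1.499 4.022
vertex -3.122 0.448 3.056
endloop
endfacet
facet normal -0.582 0.529 -0.618
outer loop
vertex -4.075 4.257 -0.379
vertex -2.525 4.309 -1.795
vertex -4.533 3.12 -0.921
endloop
endfacet
facet normal -0.737 -0.025 0.675
outer loop
vertex -3.555 2.231 0.115
vertex -4.075 4.257 -0.379
vertex -4.533 3.12 -0.921
endloop
endfacet
facet normal -0.582 0.530 -0.617
outer loop
vertex -4.533 3.12 -0.921
vertex -2.525 4.309 -1.795
vertex -2.983 3.173 -2.338
endloop
endfacet
facet normal -0.342 -0.848 -0.405
outer loop
vertex -2.983 3.173 -2.338
vertex -3.555 2.231 0.115
vertex -4.533 3.12 -0.921
endloop
endfacet
facet normal 0.342 0.848 0.405
outer loop
vertex -4.075 4.257 -0.379
vertex -1.547 3.42 -0.759
vertex -2.525 4.309 -1.795
endloop
endfacet
facet normal -0.738 -0.025 0.674
outer loop
vertex -3.097 3.367 0.658
vertex -4.075 4.257 -0.379
vertex -3.555 2.231 0.115
endloop
endfacet
facet normal 0.342 0.848 0.405
outer loop
vertex -3.097 3.367 0.658
vertex -1.547 3.42 -0.759
vertex -4.075 4.257 -0.379
endloop
endfacet
facet normal 0.738 0.025 -0.675
outer loop
vertex -2.525 4.309 -1.795
vertex -1.547 3.42 -0.759
vertex -2.983 3.173 -2.338
endloop
endfacet
facet normal -0.342 -0.848 -0.405
outer loop
vertex -2.005 2.283 -1.301
vertex -3.555 2.231 0.115
vertex -2.983 3.173 -2.338
endloop
endfacet
facet normal 0.738 0.024 -0.675
outer loop
vertex -2.983 3.173 -2.338
vertex -1.547 3.42 -0.759
vertex -2.005 2.283 -1.301
endloop
endfacet
facet normal 0.582 -0.530 0.617
outer loop
vertex -2.005 2.283 -1.301
vertex -3.097 3.367 0.658
vertex -3.555 2.231 0.115
endloop
endfacet
facet normal 0.582 -0.529 0.617
outer loop
vertex -1.547 3.42 -0.759
vertex -3.097 3.367 0.658
vertex -2.005 2.283 -1.301
endloop
endfacet
facet normal 0.769 0.424 -0.479
outer loop
vertex 0.671 -0.538 -3.224
vertex 0.343 -0.427 -3.652
vertex 0.396 -0.062 -3.244
endloop
endfacet
facet normal 0.046 0.069 0.997
outer loop
vertex 0.671 -0.538 -3.224
vertex 0.396 -0.062 -3.244
vertex -0.463 -0.873 -3.148
endloop
endfacet
facet normal 0.768 0.424 -0.480
outer loop
vertex 0.396 -0.062 -3.244
vertex 0.343 -0.427 -3.652
vertex 0.068 0.048 -3.672
endloop
endfacet
facet normal -0.530 0.629 0.568
outer loop
vertex 0.396 -0.062 -3.244
vertex 0.068 0.048 -3.672
vertex -0.463 -0.873 -3.148
endloop
endfacet
facet normal 0.768 0.425 -0.479
outer loop
vertex 0.068 0.048 -3.672
vertex 0.343 -0.427 -3.652
vertex 0.016 -0.317 -4.079
endloop
endfacet
facet normal -0.894 0.384 -0.230
outer loop
vertex 0.068 0.048 -3.672
vertex 0.016 -0.317 -4.079
vertex -0.463 -0.873 -3.148
endloop
endfacet
facet normal 0.768 0.424 -0.479
outer loop
vertex 0.016 -0.317 -4.079
vertex 0.343 -0.427 -3.652
vertex 0.291 -0.793 -4.059
endloop
endfacet
facet normal -0.681 -0.419 -0.601
outer loop
vertex 0.016 -0.317 -4.079
vertex 0.291 -0.793 -4.059
vertex -0.463 -0.873 -3.148
endloop
endfacet
facet normal 0.767 0.425 -0.480
outer loop
vertex 0.291 -0.793 -4.059
vertex 0.343 -0.427 -3.652
vertex 0.619 -0.903 -3.632
endloop
endfacet
facet normal -0.104 -0.980 -0.172
outer loop
vertex 0.291 -0.793 -4.059
vertex 0.619 -0.903 -3.632
vertex -0.463 -0.873 -3.148
endloop
endfacet
facet normal 0.768 0.425 -0.478
outer loop
vertex 0.619 -0.903 -3.632
vertex 0.343 -0.427 -3.652
vertex 0.671 -0.538 -3.224
endloop
endfacet
facet normal 0.259 -0.736 0.625
outer loop
vertex 0.619 -0.903 -3.632
vertex 0.671 -0.538 -3.224
vertex -0.463 -0.873 -3.148
endloop
endfacet

endsolid


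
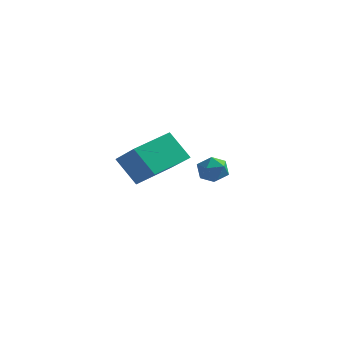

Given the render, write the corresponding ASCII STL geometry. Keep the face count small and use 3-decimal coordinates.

solid 
facet normal -0.098 0.962 0.257
outer loop
vertex 1.92 0.789 -0.008
vertex 1.565 0.605 0.546
vertex 2.245 0.665 0.58
endloop
endfacet
facet normal 0.509 0.855 -0.101
outer loop
vertex 1.92 0.789 -0.008
vertex 2.245 0.665 0.58
vertex 2.507 0.439 -0.009
endloop
endfacet
facet normal 0.345 0.580 -0.738
outer loop
vertex 1.92 0.789 -0.008
vertex 2.507 0.439 -0.009
vertex 1.989 0.239 -0.408
endloop
endfacet
facet normal -0.364 0.517 -0.774
outer loop
vertex 1.92 0.789 -0.008
vertex 1.989 0.239 -0.408
vertex 1.406 0.342 -0.065
endloop
endfacet
facet normal -0.638 0.754 -0.158
outer loop
vertex 1.92 0.789 -0.008
vertex 1.406 0.342 -0.065
vertex 1.565 0.605 0.546
endloop
endfacet
facet normal 0.894 0.369 0.256
outer loop
vertex 2.507 0.439 -0.009
vertex 2.245 0.665 0.58
vertex 2.514 0.038 0.545
endloop
endfacet
facet normal -0.090 0.544 0.834
outer loop
vertex 2.245 0.665 0.58
vertex 1.565 0.605 0.546
vertex 1.931 0.141 0.888
endloop
endfacet
facet normal -0.965 0.207 0.162
outer loop
vertex 1.565 0.605 0.546
vertex 1.406 0.342 -0.065
vertex 1.413 -0.059 0.489
endloop
endfacet
facet normal -0.522 -0.177 -0.834
outer loop
vertex 1.406 0.342 -0.065
vertex 1.989 0.239 -0.408
vertex 1.675 -0.285 -0.1
endloop
endfacet
facet normal 0.627 -0.077 -0.775
outer loop
vertex 1.989 0.239 -0.408
vertex 2.507 0.439 -0.009
vertex 2.355 -0.225 -0.066
endloop
endfacet
facet normal 0.364 -0.517 0.774
outer loop
vertex 2.0 -0.409 0.488
vertex 2.514 0.038 0.545
vertex 1.931 0.141 0.888
endloop
endfacet
facet normal -0.345 -0.580 0.738
outer loop
vertex 2.0 -0.409 0.488
vertex 1.931 0.141 0.888
vertex 1.413 -0.059 0.489
endloop
endfacet
facet normal -0.509 -0.855 0.101
outer loop
vertex 2.0 -0.409 0.488
vertex 1.413 -0.059 0.489
vertex 1.675 -0.285 -0.1
endloop
endfacet
facet normal 0.098 -0.962 -0.257
outer loop
vertex 2.0 -0.409 0.488
vertex 1.675 -0.285 -0.1
vertex 2.355 -0.225 -0.066
endloop
endfacet
facet normal 0.638 -0.754 0.158
outer loop
vertex 2.0 -0.409 0.488
vertex 2.355 -0.225 -0.066
vertex 2.514 0.038 0.545
endloop
endfacet
facet normal 0.522 0.177 0.834
outer loop
vertex 1.931 0.141 0.888
vertex 2.514 0.038 0.545
vertex 2.245 0.665 0.58
endloop
endfacet
facet normal -0.627 0.077 0.775
outer loop
vertex 1.413 -0.059 0.489
vertex 1.931 0.141 0.888
vertex 1.565 0.605 0.546
endloop
endfacet
facet normal -0.894 -0.369 -0.256
outer loop
vertex 1.675 -0.285 -0.1
vertex 1.413 -0.059 0.489
vertex 1.406 0.342 -0.065
endloop
endfacet
facet normal 0.090 -0.544 -0.834
outer loop
vertex 2.355 -0.225 -0.066
vertex 1.675 -0.285 -0.1
vertex 1.989 0.239 -0.408
endloop
endfacet
facet normal 0.965 -0.207 -0.162
outer loop
vertex 2.514 0.038 0.545
vertex 2.355 -0.225 -0.066
vertex 2.507 0.439 -0.009
endloop
endfacet
facet normal -0.615 0.002 0.788
outer loop
vertex -2.821 2.495 -0.187
vertex -2.204 4.326 0.29
vertex -4.082 3.177 -1.173
endloop
endfacet
facet normal -0.310 -0.920 -0.240
outer loop
vertex -3.116 3.174 -2.41
vertex -2.821 2.495 -0.187
vertex -4.082 3.177 -1.173
endloop
endfacet
facet normal -0.615 0.002 0.788
outer loop
vertex -4.082 3.177 -1.173
vertex -2.204 4.326 0.29
vertex -3.465 5.008 -0.696
endloop
endfacet
facet normal -0.725 0.392 -0.567
outer loop
vertex -3.465 5.008 -0.696
vertex -3.116 3.174 -2.41
vertex -4.082 3.177 -1.173
endloop
endfacet
facet normal 0.725 -0.392 0.567
outer loop
vertex -2.821 2.495 -0.187
vertex -1.238 4.323 -0.947
vertex -2.204 4.326 0.29
endloop
endfacet
facet normal -0.310 -0.920 -0.240
outer loop
vertex -1.855 2.492 -1.424
vertex -2.821 2.495 -0.187
vertex -3.116 3.174 -2.41
endloop
endfacet
facet normal 0.725 -0.392 0.567
outer loop
vertex -1.855 2.492 -1.424
vertex -1.238 4.323 -0.947
vertex -2.821 2.495 -0.187
endloop
endfacet
facet normal 0.310 0.920 0.240
outer loop
vertex -2.204 4.326 0.29
vertex -1.238 4.323 -0.947
vertex -3.465 5.008 -0.696
endloop
endfacet
facet normal -0.725 0.392 -0.567
outer loop
vertex -2.499 5.005 -1.933
vertex -3.116 3.174 -2.41
vertex -3.465 5.008 -0.696
endloop
endfacet
facet normal 0.310 0.920 0.240
outer loop
vertex -3.465 5.008 -0.696
vertex -1.238 4.323 -0.947
vertex -2.499 5.005 -1.933
endloop
endfacet
facet normal 0.615 -0.002 -0.788
outer loop
vertex -2.499 5.005 -1.933
vertex -1.855 2.492 -1.424
vertex -3.116 3.174 -2.41
endloop
endfacet
facet normal 0.615 -0.002 -0.788
outer loop
vertex -1.238 4.323 -0.947
vertex -1.855 2.492 -1.424
vertex -2.499 5.005 -1.933
endloop
endfacet

endsolid


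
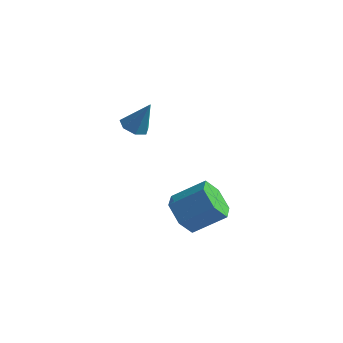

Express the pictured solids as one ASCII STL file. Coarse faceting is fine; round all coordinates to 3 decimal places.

solid 
facet normal -0.425 -0.148 -0.893
outer loop
vertex -2.959 -0.902 0.287
vertex -3.359 -1.328 0.548
vertex -3.437 -0.696 0.48
endloop
endfacet
facet normal 0.417 0.907 0.064
outer loop
vertex -2.959 -0.902 0.287
vertex -3.437 -0.696 0.48
vertex -2.741 -1.112 1.852
endloop
endfacet
facet normal -0.424 -0.148 -0.894
outer loop
vertex -3.437 -0.696 0.48
vertex -3.359 -1.328 0.548
vertex -3.857 -0.966 0.724
endloop
endfacet
facet normal -0.308 0.856 0.416
outer loop
vertex -3.437 -0.696 0.48
vertex -3.857 -0.966 0.724
vertex -2.741 -1.112 1.852
endloop
endfacet
facet normal -0.423 -0.148 -0.894
outer loop
vertex -3.857 -0.966 0.724
vertex -3.359 -1.328 0.548
vertex -3.902 -1.508 0.835
endloop
endfacet
facet normal -0.683 0.201 0.702
outer loop
vertex -3.857 -0.966 0.724
vertex -3.902 -1.508 0.835
vertex -2.741 -1.112 1.852
endloop
endfacet
facet normal -0.423 -0.148 -0.894
outer loop
vertex -3.902 -1.508 0.835
vertex -3.359 -1.328 0.548
vertex -3.538 -1.915 0.73
endloop
endfacet
facet normal -0.427 -0.564 0.707
outer loop
vertex -3.902 -1.508 0.835
vertex -3.538 -1.915 0.73
vertex -2.741 -1.112 1.852
endloop
endfacet
facet normal -0.425 -0.147 -0.893
outer loop
vertex -3.538 -1.915 0.73
vertex -3.359 -1.328 0.548
vertex -3.04 -1.879 0.487
endloop
endfacet
facet normal 0.270 -0.863 0.426
outer loop
vertex -3.538 -1.915 0.73
vertex -3.04 -1.879 0.487
vertex -2.741 -1.112 1.852
endloop
endfacet
facet normal -0.425 -0.147 -0.893
outer loop
vertex -3.04 -1.879 0.487
vertex -3.359 -1.328 0.548
vertex -2.782 -1.428 0.29
endloop
endfacet
facet normal 0.879 -0.471 0.072
outer loop
vertex -3.04 -1.879 0.487
vertex -2.782 -1.428 0.29
vertex -2.741 -1.112 1.852
endloop
endfacet
facet normal -0.425 -0.148 -0.893
outer loop
vertex -2.782 -1.428 0.29
vertex -3.359 -1.328 0.548
vertex -2.959 -0.902 0.287
endloop
endfacet
facet normal 0.944 0.317 -0.089
outer loop
vertex -2.782 -1.428 0.29
vertex -2.959 -0.902 0.287
vertex -2.741 -1.112 1.852
endloop
endfacet
facet normal -0.739 -0.376 -0.559
outer loop
vertex -0.879 -0.962 -4.746
vertex -1.219 -1.46 -3.962
vertex -1.546 -0.544 -4.146
endloop
endfacet
facet normal 0.008 0.825 -0.565
outer loop
vertex -0.879 -0.962 -4.746
vertex -1.546 -0.544 -4.146
vertex 0.34 -0.342 -3.823
endloop
endfacet
facet normal 0.008 0.825 -0.565
outer loop
vertex 0.34 -0.342 -3.823
vertex -1.546 -0.544 -4.146
vertex -0.327 0.076 -3.223
endloop
endfacet
facet normal 0.739 0.376 0.559
outer loop
vertex 0.34 -0.342 -3.823
vertex -0.327 0.076 -3.223
vertex -0.001 -0.84 -3.038
endloop
endfacet
facet normal -0.739 -0.376 -0.559
outer loop
vertex -1.546 -0.544 -4.146
vertex -1.219 -1.46 -3.962
vertex -1.887 -1.042 -3.361
endloop
endfacet
facet normal -0.579 0.778 0.242
outer loop
vertex -1.546 -0.544 -4.146
vertex -1.887 -1.042 -3.361
vertex -0.327 0.076 -3.223
endloop
endfacet
facet normal -0.579 0.778 0.242
outer loop
vertex -0.327 0.076 -3.223
vertex -1.887 -1.042 -3.361
vertex -0.668 -0.422 -2.438
endloop
endfacet
facet normal 0.739 0.376 0.559
outer loop
vertex -0.327 0.076 -3.223
vertex -0.668 -0.422 -2.438
vertex -0.001 -0.84 -3.038
endloop
endfacet
facet normal -0.739 -0.376 -0.559
outer loop
vertex -1.887 -1.042 -3.361
vertex -1.219 -1.46 -3.962
vertex -1.56 -1.958 -3.177
endloop
endfacet
facet normal -0.588 -0.047 0.808
outer loop
vertex -1.887 -1.042 -3.361
vertex -1.56 -1.958 -3.177
vertex -0.668 -0.422 -2.438
endloop
endfacet
facet normal -0.588 -0.047 0.808
outer loop
vertex -0.668 -0.422 -2.438
vertex -1.56 -1.958 -3.177
vertex -0.341 -1.338 -2.254
endloop
endfacet
facet normal 0.739 0.376 0.559
outer loop
vertex -0.668 -0.422 -2.438
vertex -0.341 -1.338 -2.254
vertex -0.001 -0.84 -3.038
endloop
endfacet
facet normal -0.739 -0.376 -0.559
outer loop
vertex -1.56 -1.958 -3.177
vertex -1.219 -1.46 -3.962
vertex -0.893 -2.376 -3.777
endloop
endfacet
facet normal -0.008 -0.825 0.565
outer loop
vertex -1.56 -1.958 -3.177
vertex -0.893 -2.376 -3.777
vertex -0.341 -1.338 -2.254
endloop
endfacet
facet normal -0.008 -0.825 0.565
outer loop
vertex -0.341 -1.338 -2.254
vertex -0.893 -2.376 -3.777
vertex 0.326 -1.756 -2.854
endloop
endfacet
facet normal 0.739 0.376 0.559
outer loop
vertex -0.341 -1.338 -2.254
vertex 0.326 -1.756 -2.854
vertex -0.001 -0.84 -3.038
endloop
endfacet
facet normal -0.739 -0.376 -0.559
outer loop
vertex -0.893 -2.376 -3.777
vertex -1.219 -1.46 -3.962
vertex -0.552 -1.878 -4.562
endloop
endfacet
facet normal 0.579 -0.778 -0.242
outer loop
vertex -0.893 -2.376 -3.777
vertex -0.552 -1.878 -4.562
vertex 0.326 -1.756 -2.854
endloop
endfacet
facet normal 0.579 -0.778 -0.242
outer loop
vertex 0.326 -1.756 -2.854
vertex -0.552 -1.878 -4.562
vertex 0.667 -1.258 -3.639
endloop
endfacet
facet normal 0.739 0.376 0.559
outer loop
vertex 0.326 -1.756 -2.854
vertex 0.667 -1.258 -3.639
vertex -0.001 -0.84 -3.038
endloop
endfacet
facet normal -0.739 -0.376 -0.559
outer loop
vertex -0.552 -1.878 -4.562
vertex -1.219 -1.46 -3.962
vertex -0.879 -0.962 -4.746
endloop
endfacet
facet normal 0.588 0.047 -0.808
outer loop
vertex -0.552 -1.878 -4.562
vertex -0.879 -0.962 -4.746
vertex 0.667 -1.258 -3.639
endloop
endfacet
facet normal 0.588 0.047 -0.808
outer loop
vertex 0.667 -1.258 -3.639
vertex -0.879 -0.962 -4.746
vertex 0.34 -0.342 -3.823
endloop
endfacet
facet normal 0.739 0.376 0.559
outer loop
vertex 0.667 -1.258 -3.639
vertex 0.34 -0.342 -3.823
vertex -0.001 -0.84 -3.038
endloop
endfacet

endsolid


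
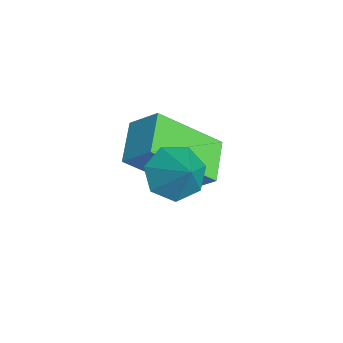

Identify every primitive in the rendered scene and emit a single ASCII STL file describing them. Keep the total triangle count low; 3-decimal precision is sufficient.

solid 
facet normal -0.670 -0.262 -0.695
outer loop
vertex 1.326 0.99 0.126
vertex 0.804 1.013 0.621
vertex 1.041 1.542 0.193
endloop
endfacet
facet normal 0.842 0.467 -0.269
outer loop
vertex 1.326 0.99 0.126
vertex 1.041 1.542 0.193
vertex 1.556 1.307 1.399
endloop
endfacet
facet normal -0.671 -0.261 -0.694
outer loop
vertex 1.041 1.542 0.193
vertex 0.804 1.013 0.621
vertex 0.578 1.696 0.583
endloop
endfacet
facet normal 0.343 0.939 0.036
outer loop
vertex 1.041 1.542 0.193
vertex 0.578 1.696 0.583
vertex 1.556 1.307 1.399
endloop
endfacet
facet normal -0.671 -0.261 -0.694
outer loop
vertex 0.578 1.696 0.583
vertex 0.804 1.013 0.621
vertex 0.285 1.336 1.002
endloop
endfacet
facet normal -0.162 0.802 0.576
outer loop
vertex 0.578 1.696 0.583
vertex 0.285 1.336 1.002
vertex 1.556 1.307 1.399
endloop
endfacet
facet normal -0.672 -0.261 -0.694
outer loop
vertex 0.285 1.336 1.002
vertex 0.804 1.013 0.621
vertex 0.383 0.733 1.134
endloop
endfacet
facet normal -0.291 0.159 0.943
outer loop
vertex 0.285 1.336 1.002
vertex 0.383 0.733 1.134
vertex 1.556 1.307 1.399
endloop
endfacet
facet normal -0.671 -0.263 -0.694
outer loop
vertex 0.383 0.733 1.134
vertex 0.804 1.013 0.621
vertex 0.799 0.342 0.88
endloop
endfacet
facet normal 0.052 -0.504 0.862
outer loop
vertex 0.383 0.733 1.134
vertex 0.799 0.342 0.88
vertex 1.556 1.307 1.399
endloop
endfacet
facet normal -0.670 -0.263 -0.694
outer loop
vertex 0.799 0.342 0.88
vertex 0.804 1.013 0.621
vertex 1.218 0.456 0.432
endloop
endfacet
facet normal 0.608 -0.689 0.394
outer loop
vertex 0.799 0.342 0.88
vertex 1.218 0.456 0.432
vertex 1.556 1.307 1.399
endloop
endfacet
facet normal -0.670 -0.262 -0.694
outer loop
vertex 1.218 0.456 0.432
vertex 0.804 1.013 0.621
vertex 1.326 0.99 0.126
endloop
endfacet
facet normal 0.960 -0.257 -0.110
outer loop
vertex 1.218 0.456 0.432
vertex 1.326 0.99 0.126
vertex 1.556 1.307 1.399
endloop
endfacet
facet normal -0.932 0.197 0.304
outer loop
vertex -2.055 0.164 -0.36
vertex -1.701 0.792 0.319
vertex -2.17 1.658 -1.684
endloop
endfacet
facet normal -0.357 -0.635 -0.685
outer loop
vertex -1.079 1.428 -2.039
vertex -2.055 0.164 -0.36
vertex -2.17 1.658 -1.684
endloop
endfacet
facet normal -0.932 0.197 0.303
outer loop
vertex -2.17 1.658 -1.684
vertex -1.701 0.792 0.319
vertex -1.816 2.287 -1.005
endloop
endfacet
facet normal -0.058 0.747 -0.662
outer loop
vertex -1.816 2.287 -1.005
vertex -1.079 1.428 -2.039
vertex -2.17 1.658 -1.684
endloop
endfacet
facet normal 0.058 -0.748 0.662
outer loop
vertex -2.055 0.164 -0.36
vertex -0.61 0.562 -0.036
vertex -1.701 0.792 0.319
endloop
endfacet
facet normal -0.357 -0.634 -0.685
outer loop
vertex -0.964 -0.067 -0.715
vertex -2.055 0.164 -0.36
vertex -1.079 1.428 -2.039
endloop
endfacet
facet normal 0.057 -0.747 0.662
outer loop
vertex -0.964 -0.067 -0.715
vertex -0.61 0.562 -0.036
vertex -2.055 0.164 -0.36
endloop
endfacet
facet normal 0.357 0.635 0.686
outer loop
vertex -1.701 0.792 0.319
vertex -0.61 0.562 -0.036
vertex -1.816 2.287 -1.005
endloop
endfacet
facet normal -0.057 0.748 -0.662
outer loop
vertex -0.725 2.056 -1.36
vertex -1.079 1.428 -2.039
vertex -1.816 2.287 -1.005
endloop
endfacet
facet normal 0.357 0.635 0.685
outer loop
vertex -1.816 2.287 -1.005
vertex -0.61 0.562 -0.036
vertex -0.725 2.056 -1.36
endloop
endfacet
facet normal 0.932 -0.197 -0.304
outer loop
vertex -0.725 2.056 -1.36
vertex -0.964 -0.067 -0.715
vertex -1.079 1.428 -2.039
endloop
endfacet
facet normal 0.932 -0.197 -0.303
outer loop
vertex -0.61 0.562 -0.036
vertex -0.964 -0.067 -0.715
vertex -0.725 2.056 -1.36
endloop
endfacet

endsolid


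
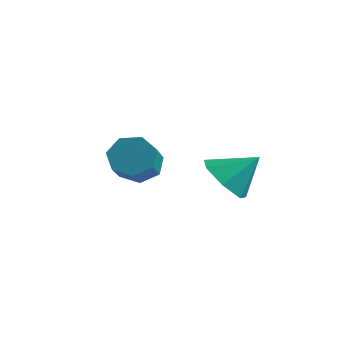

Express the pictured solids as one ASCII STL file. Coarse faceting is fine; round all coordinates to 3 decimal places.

solid 
facet normal -0.422 0.745 -0.517
outer loop
vertex -3.656 0.318 -2.563
vertex -3.911 0.592 -1.96
vertex -3.29 0.723 -2.278
endloop
endfacet
facet normal 0.685 -0.113 -0.720
outer loop
vertex -3.656 0.318 -2.563
vertex -3.29 0.723 -2.278
vertex -3.053 -0.747 -1.822
endloop
endfacet
facet normal 0.685 -0.113 -0.719
outer loop
vertex -3.053 -0.747 -1.822
vertex -3.29 0.723 -2.278
vertex -2.687 -0.341 -1.537
endloop
endfacet
facet normal 0.421 -0.744 0.519
outer loop
vertex -3.053 -0.747 -1.822
vertex -2.687 -0.341 -1.537
vertex -3.309 -0.472 -1.22
endloop
endfacet
facet normal -0.422 0.744 -0.518
outer loop
vertex -3.29 0.723 -2.278
vertex -3.911 0.592 -1.96
vertex -3.392 1.03 -1.754
endloop
endfacet
facet normal 0.891 0.445 -0.087
outer loop
vertex -3.29 0.723 -2.278
vertex -3.392 1.03 -1.754
vertex -2.687 -0.341 -1.537
endloop
endfacet
facet normal 0.891 0.445 -0.087
outer loop
vertex -2.687 -0.341 -1.537
vertex -3.392 1.03 -1.754
vertex -2.789 -0.034 -1.013
endloop
endfacet
facet normal 0.421 -0.745 0.518
outer loop
vertex -2.687 -0.341 -1.537
vertex -2.789 -0.034 -1.013
vertex -3.309 -0.472 -1.22
endloop
endfacet
facet normal -0.422 0.744 -0.518
outer loop
vertex -3.392 1.03 -1.754
vertex -3.911 0.592 -1.96
vertex -3.885 1.007 -1.385
endloop
endfacet
facet normal 0.426 0.667 0.611
outer loop
vertex -3.392 1.03 -1.754
vertex -3.885 1.007 -1.385
vertex -2.789 -0.034 -1.013
endloop
endfacet
facet normal 0.426 0.667 0.612
outer loop
vertex -2.789 -0.034 -1.013
vertex -3.885 1.007 -1.385
vertex -3.283 -0.057 -0.644
endloop
endfacet
facet normal 0.421 -0.745 0.518
outer loop
vertex -2.789 -0.034 -1.013
vertex -3.283 -0.057 -0.644
vertex -3.309 -0.472 -1.22
endloop
endfacet
facet normal -0.421 0.745 -0.518
outer loop
vertex -3.885 1.007 -1.385
vertex -3.911 0.592 -1.96
vertex -4.398 0.672 -1.45
endloop
endfacet
facet normal -0.360 0.387 0.849
outer loop
vertex -3.885 1.007 -1.385
vertex -4.398 0.672 -1.45
vertex -3.283 -0.057 -0.644
endloop
endfacet
facet normal -0.361 0.386 0.849
outer loop
vertex -3.283 -0.057 -0.644
vertex -4.398 0.672 -1.45
vertex -3.795 -0.393 -0.709
endloop
endfacet
facet normal 0.423 -0.744 0.517
outer loop
vertex -3.283 -0.057 -0.644
vertex -3.795 -0.393 -0.709
vertex -3.309 -0.472 -1.22
endloop
endfacet
facet normal -0.421 0.744 -0.519
outer loop
vertex -4.398 0.672 -1.45
vertex -3.911 0.592 -1.96
vertex -4.544 0.276 -1.899
endloop
endfacet
facet normal -0.875 -0.184 0.447
outer loop
vertex -4.398 0.672 -1.45
vertex -4.544 0.276 -1.899
vertex -3.795 -0.393 -0.709
endloop
endfacet
facet normal -0.875 -0.185 0.447
outer loop
vertex -3.795 -0.393 -0.709
vertex -4.544 0.276 -1.899
vertex -3.941 -0.788 -1.158
endloop
endfacet
facet normal 0.423 -0.744 0.517
outer loop
vertex -3.795 -0.393 -0.709
vertex -3.941 -0.788 -1.158
vertex -3.309 -0.472 -1.22
endloop
endfacet
facet normal -0.422 0.745 -0.517
outer loop
vertex -4.544 0.276 -1.899
vertex -3.911 0.592 -1.96
vertex -4.214 0.119 -2.394
endloop
endfacet
facet normal -0.731 -0.617 -0.291
outer loop
vertex -4.544 0.276 -1.899
vertex -4.214 0.119 -2.394
vertex -3.941 -0.788 -1.158
endloop
endfacet
facet normal -0.732 -0.616 -0.291
outer loop
vertex -3.941 -0.788 -1.158
vertex -4.214 0.119 -2.394
vertex -3.611 -0.946 -1.654
endloop
endfacet
facet normal 0.423 -0.744 0.518
outer loop
vertex -3.941 -0.788 -1.158
vertex -3.611 -0.946 -1.654
vertex -3.309 -0.472 -1.22
endloop
endfacet
facet normal -0.422 0.745 -0.517
outer loop
vertex -4.214 0.119 -2.394
vertex -3.911 0.592 -1.96
vertex -3.656 0.318 -2.563
endloop
endfacet
facet normal -0.037 -0.584 -0.811
outer loop
vertex -4.214 0.119 -2.394
vertex -3.656 0.318 -2.563
vertex -3.611 -0.946 -1.654
endloop
endfacet
facet normal -0.036 -0.584 -0.811
outer loop
vertex -3.611 -0.946 -1.654
vertex -3.656 0.318 -2.563
vertex -3.053 -0.747 -1.822
endloop
endfacet
facet normal 0.421 -0.744 0.519
outer loop
vertex -3.611 -0.946 -1.654
vertex -3.053 -0.747 -1.822
vertex -3.309 -0.472 -1.22
endloop
endfacet
facet normal -0.575 -0.487 -0.657
outer loop
vertex -2.16 2.113 -2.86
vertex -2.647 2.891 -3.011
vertex -1.887 2.589 -3.452
endloop
endfacet
facet normal 0.937 -0.281 0.207
outer loop
vertex -2.16 2.113 -2.86
vertex -1.887 2.589 -3.452
vertex -1.893 3.529 -2.149
endloop
endfacet
facet normal -0.575 -0.486 -0.658
outer loop
vertex -1.887 2.589 -3.452
vertex -2.647 2.891 -3.011
vertex -2.185 3.292 -3.711
endloop
endfacet
facet normal 0.925 0.311 -0.220
outer loop
vertex -1.887 2.589 -3.452
vertex -2.185 3.292 -3.711
vertex -1.893 3.529 -2.149
endloop
endfacet
facet normal -0.575 -0.486 -0.658
outer loop
vertex -2.185 3.292 -3.711
vertex -2.647 2.891 -3.011
vertex -2.832 3.694 -3.443
endloop
endfacet
facet normal 0.449 0.867 -0.216
outer loop
vertex -2.185 3.292 -3.711
vertex -2.832 3.694 -3.443
vertex -1.893 3.529 -2.149
endloop
endfacet
facet normal -0.576 -0.486 -0.657
outer loop
vertex -2.832 3.694 -3.443
vertex -2.647 2.891 -3.011
vertex -3.339 3.491 -2.849
endloop
endfacet
facet normal -0.131 0.967 0.218
outer loop
vertex -2.832 3.694 -3.443
vertex -3.339 3.491 -2.849
vertex -1.893 3.529 -2.149
endloop
endfacet
facet normal -0.576 -0.487 -0.656
outer loop
vertex -3.339 3.491 -2.849
vertex -2.647 2.891 -3.011
vertex -3.325 2.837 -2.376
endloop
endfacet
facet normal -0.379 0.537 0.754
outer loop
vertex -3.339 3.491 -2.849
vertex -3.325 2.837 -2.376
vertex -1.893 3.529 -2.149
endloop
endfacet
facet normal -0.576 -0.486 -0.657
outer loop
vertex -3.325 2.837 -2.376
vertex -2.647 2.891 -3.011
vertex -2.801 2.224 -2.382
endloop
endfacet
facet normal -0.108 -0.102 0.989
outer loop
vertex -3.325 2.837 -2.376
vertex -2.801 2.224 -2.382
vertex -1.893 3.529 -2.149
endloop
endfacet
facet normal -0.575 -0.487 -0.657
outer loop
vertex -2.801 2.224 -2.382
vertex -2.647 2.891 -3.011
vertex -2.16 2.113 -2.86
endloop
endfacet
facet normal 0.476 -0.465 0.747
outer loop
vertex -2.801 2.224 -2.382
vertex -2.16 2.113 -2.86
vertex -1.893 3.529 -2.149
endloop
endfacet

endsolid


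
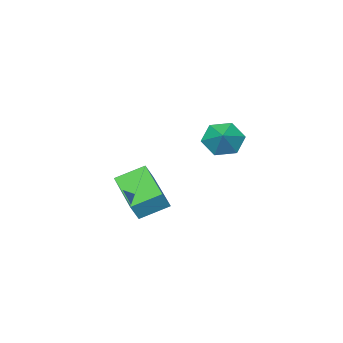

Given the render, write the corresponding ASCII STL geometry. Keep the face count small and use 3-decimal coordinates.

solid 
facet normal -0.758 0.500 0.418
outer loop
vertex -0.826 -2.621 -2.24
vertex 0.085 -0.785 -2.784
vertex -1.267 -2.634 -3.025
endloop
endfacet
facet normal -0.430 -0.866 0.256
outer loop
vertex -0.265 -3.295 -3.576
vertex -0.826 -2.621 -2.24
vertex -1.267 -2.634 -3.025
endloop
endfacet
facet normal -0.759 0.500 0.417
outer loop
vertex -1.267 -2.634 -3.025
vertex 0.085 -0.785 -2.784
vertex -0.355 -0.799 -3.568
endloop
endfacet
facet normal -0.489 -0.015 -0.872
outer loop
vertex -0.355 -0.799 -3.568
vertex -0.265 -3.295 -3.576
vertex -1.267 -2.634 -3.025
endloop
endfacet
facet normal 0.490 0.015 0.872
outer loop
vertex -0.826 -2.621 -2.24
vertex 1.087 -1.446 -3.335
vertex 0.085 -0.785 -2.784
endloop
endfacet
facet normal -0.429 -0.866 0.256
outer loop
vertex 0.175 -3.281 -2.792
vertex -0.826 -2.621 -2.24
vertex -0.265 -3.295 -3.576
endloop
endfacet
facet normal 0.490 0.014 0.872
outer loop
vertex 0.175 -3.281 -2.792
vertex 1.087 -1.446 -3.335
vertex -0.826 -2.621 -2.24
endloop
endfacet
facet normal 0.430 0.866 -0.257
outer loop
vertex 0.085 -0.785 -2.784
vertex 1.087 -1.446 -3.335
vertex -0.355 -0.799 -3.568
endloop
endfacet
facet normal -0.490 -0.015 -0.871
outer loop
vertex 0.646 -1.459 -4.12
vertex -0.265 -3.295 -3.576
vertex -0.355 -0.799 -3.568
endloop
endfacet
facet normal 0.430 0.866 -0.256
outer loop
vertex -0.355 -0.799 -3.568
vertex 1.087 -1.446 -3.335
vertex 0.646 -1.459 -4.12
endloop
endfacet
facet normal 0.759 -0.500 -0.417
outer loop
vertex 0.646 -1.459 -4.12
vertex 0.175 -3.281 -2.792
vertex -0.265 -3.295 -3.576
endloop
endfacet
facet normal 0.758 -0.500 -0.418
outer loop
vertex 1.087 -1.446 -3.335
vertex 0.175 -3.281 -2.792
vertex 0.646 -1.459 -4.12
endloop
endfacet
facet normal -0.617 -0.563 -0.550
outer loop
vertex 0.604 1.663 0.931
vertex 0.031 2.199 1.025
vertex 0.527 2.254 0.412
endloop
endfacet
facet normal 0.993 0.027 -0.116
outer loop
vertex 0.604 1.663 0.931
vertex 0.527 2.254 0.412
vertex 0.649 2.761 1.575
endloop
endfacet
facet normal -0.617 -0.562 -0.550
outer loop
vertex 0.527 2.254 0.412
vertex 0.031 2.199 1.025
vertex -0.046 2.79 0.507
endloop
endfacet
facet normal 0.601 0.708 -0.372
outer loop
vertex 0.527 2.254 0.412
vertex -0.046 2.79 0.507
vertex 0.649 2.761 1.575
endloop
endfacet
facet normal -0.617 -0.562 -0.550
outer loop
vertex -0.046 2.79 0.507
vertex 0.031 2.199 1.025
vertex -0.541 2.734 1.12
endloop
endfacet
facet normal -0.044 0.997 0.056
outer loop
vertex -0.046 2.79 0.507
vertex -0.541 2.734 1.12
vertex 0.649 2.761 1.575
endloop
endfacet
facet normal -0.617 -0.562 -0.550
outer loop
vertex -0.541 2.734 1.12
vertex 0.031 2.199 1.025
vertex -0.464 2.143 1.638
endloop
endfacet
facet normal -0.296 0.608 0.737
outer loop
vertex -0.541 2.734 1.12
vertex -0.464 2.143 1.638
vertex 0.649 2.761 1.575
endloop
endfacet
facet normal -0.617 -0.563 -0.550
outer loop
vertex -0.464 2.143 1.638
vertex 0.031 2.199 1.025
vertex 0.109 1.607 1.543
endloop
endfacet
facet normal 0.097 -0.073 0.993
outer loop
vertex -0.464 2.143 1.638
vertex 0.109 1.607 1.543
vertex 0.649 2.761 1.575
endloop
endfacet
facet normal -0.617 -0.563 -0.550
outer loop
vertex 0.109 1.607 1.543
vertex 0.031 2.199 1.025
vertex 0.604 1.663 0.931
endloop
endfacet
facet normal 0.741 -0.362 0.566
outer loop
vertex 0.109 1.607 1.543
vertex 0.604 1.663 0.931
vertex 0.649 2.761 1.575
endloop
endfacet

endsolid
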